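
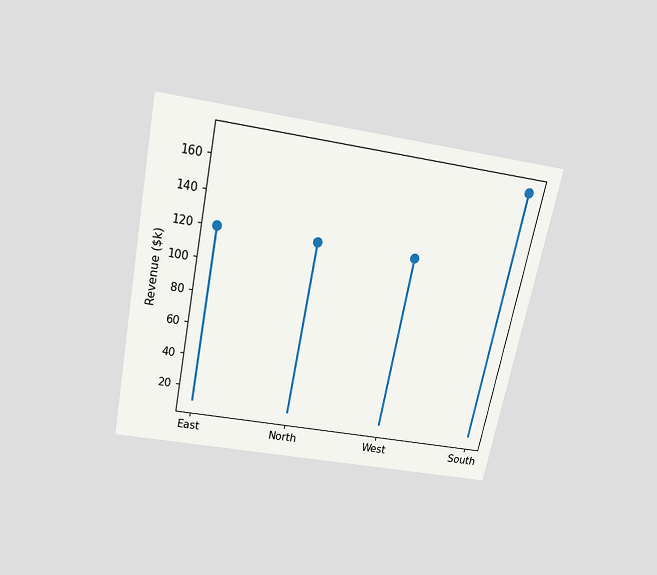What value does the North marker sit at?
The chart is tilted about 11° clockwise and viewed slightly from above. The North marker sits at $120k.

$120k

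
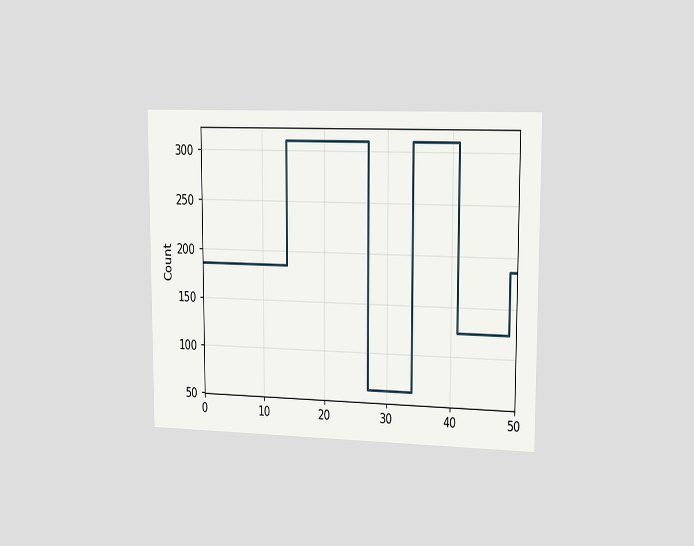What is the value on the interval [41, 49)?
124

The chart is viewed slightly from the right. On [41, 49) the step sits at 124.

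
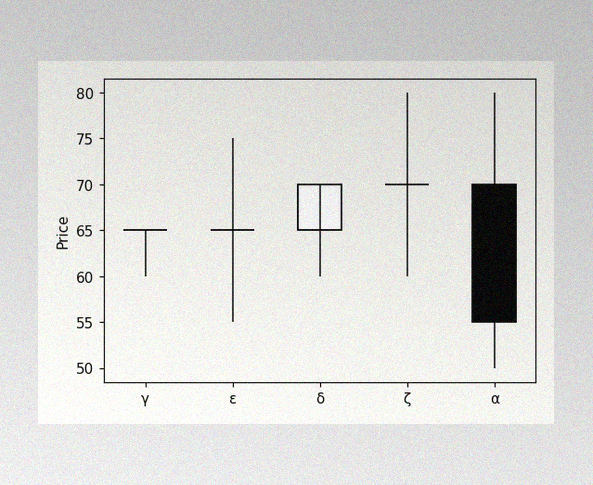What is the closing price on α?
55

The image has some photo noise and uneven lighting. The α candle closes at 55.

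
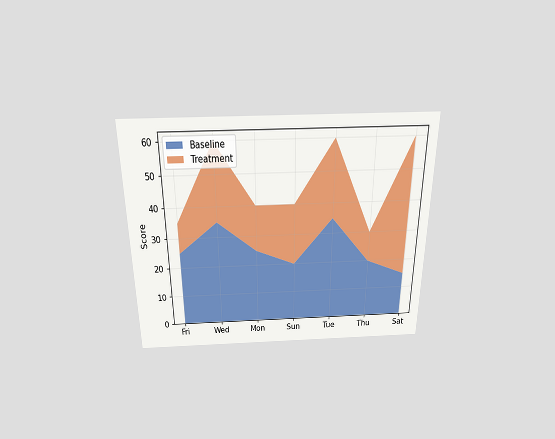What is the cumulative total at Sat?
The chart is viewed slightly from above. The stacked total at Sat reaches 60.

60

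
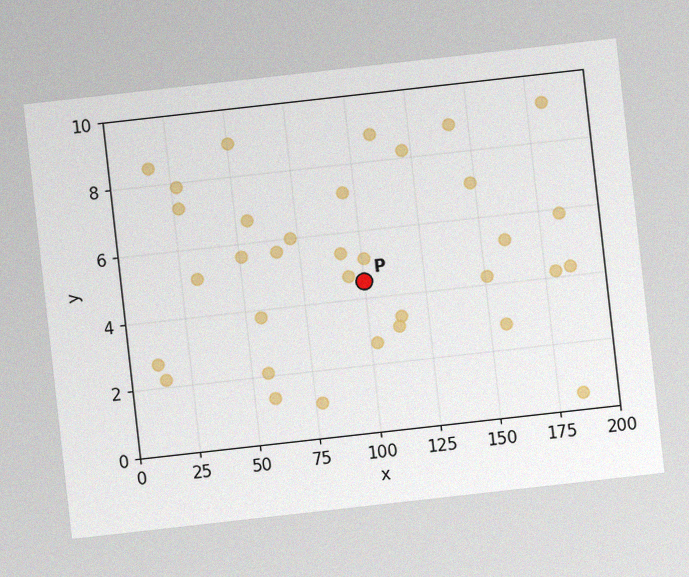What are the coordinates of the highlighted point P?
The chart is tilted about 6° counter-clockwise, with some photo noise. Following the gridlines from P to each axis, P sits at (100, 4.5).

(100, 4.5)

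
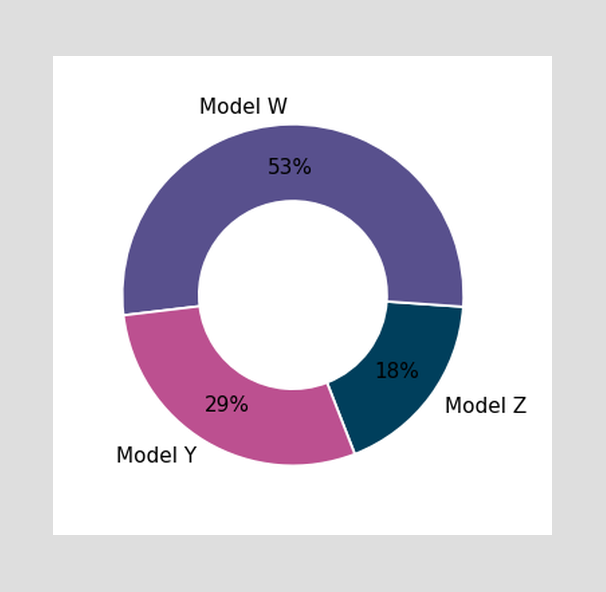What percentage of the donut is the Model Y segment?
The Model Y segment takes up 29% of the ring.

29%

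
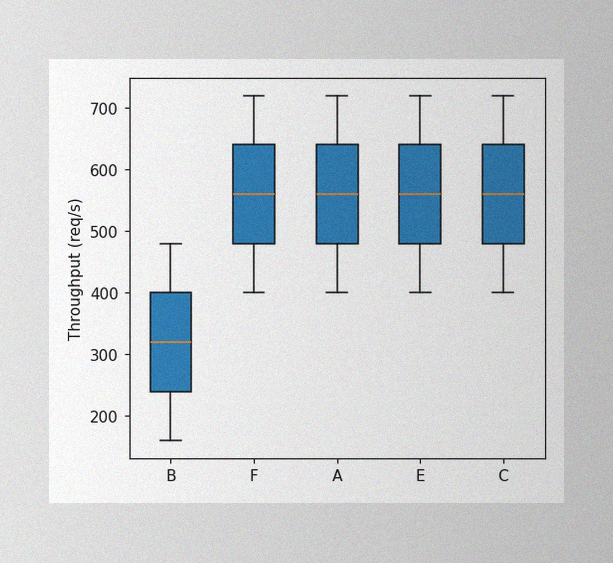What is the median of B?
The image has some photo noise and uneven lighting. The median line in the B box sits at 320req/s.

320req/s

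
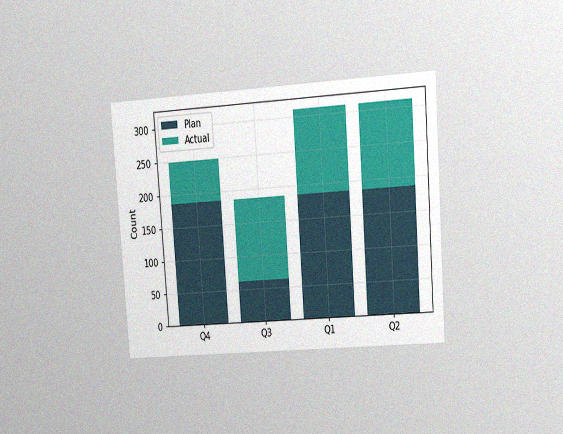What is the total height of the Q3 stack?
186

The chart is tilted about 4° counter-clockwise and viewed at a slight angle, with some photo noise. The Q3 stack's top reaches 186 on the y-axis.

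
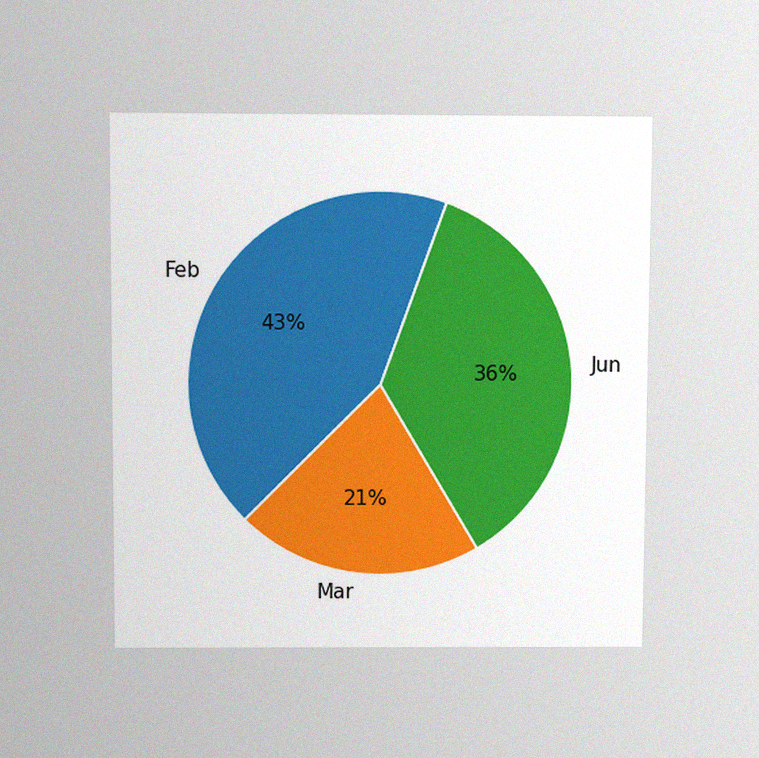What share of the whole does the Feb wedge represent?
43%

The chart is viewed slightly from above, with some photo noise. The Feb slice takes up 43% of the pie.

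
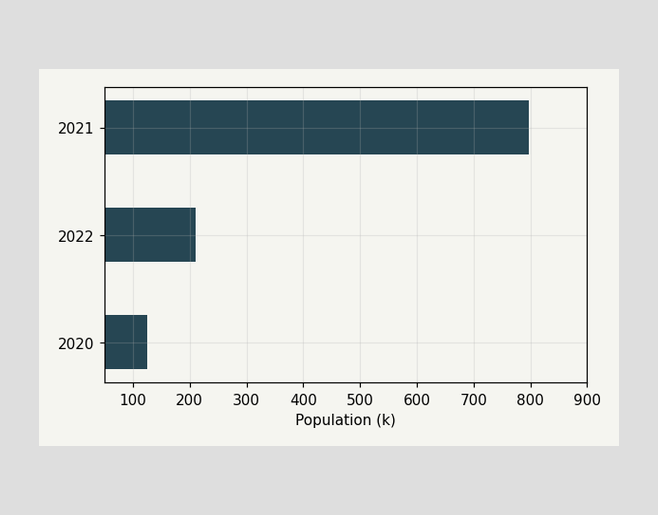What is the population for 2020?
Reading along the chart's x-axis, the 2020 bar reaches 126k.

126k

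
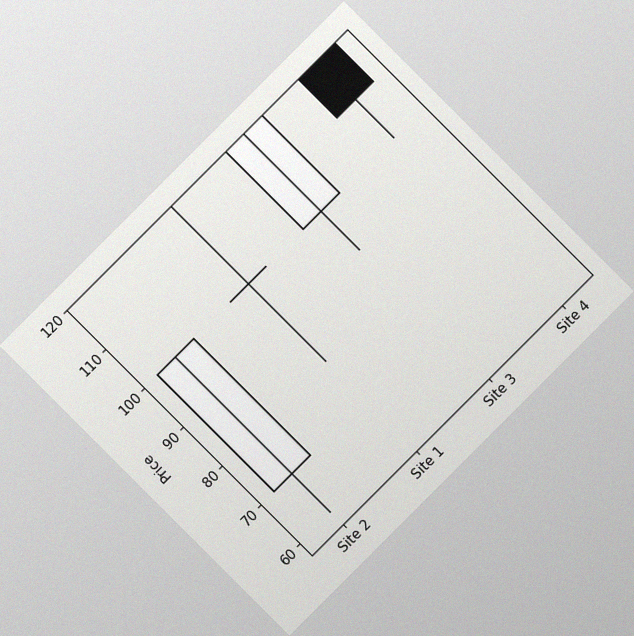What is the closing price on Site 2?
The chart is tilted about 45° counter-clockwise, with some photo noise. The Site 2 candle closes at 100.

100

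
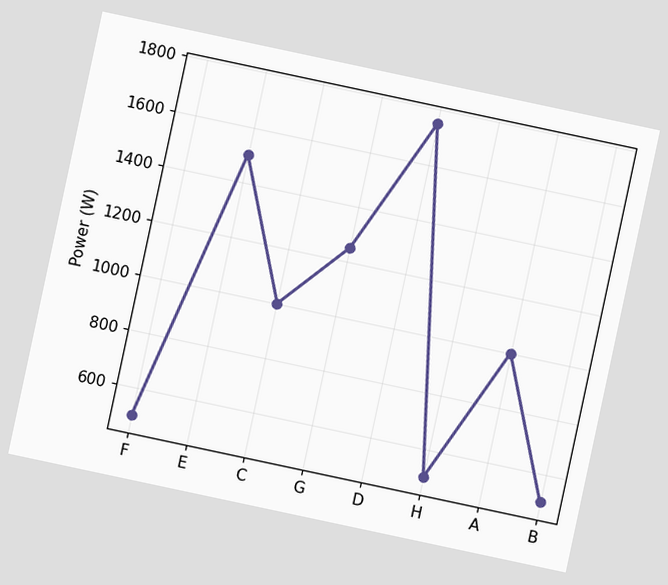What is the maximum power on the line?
The chart is tilted about 12° clockwise. The highest point is at D, and reading across to the y-axis gives 1750W.

1750W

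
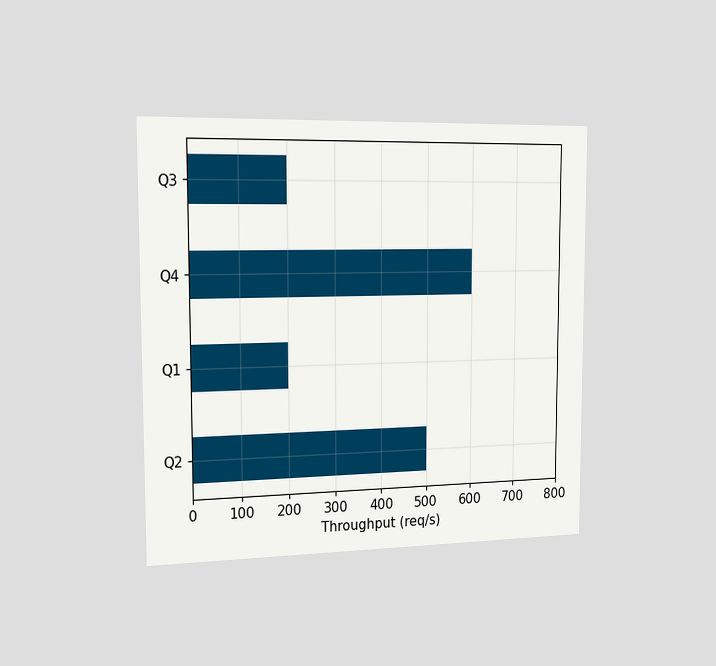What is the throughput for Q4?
The chart is viewed slightly from the left. Reading along the chart's x-axis, the Q4 bar reaches 600req/s.

600req/s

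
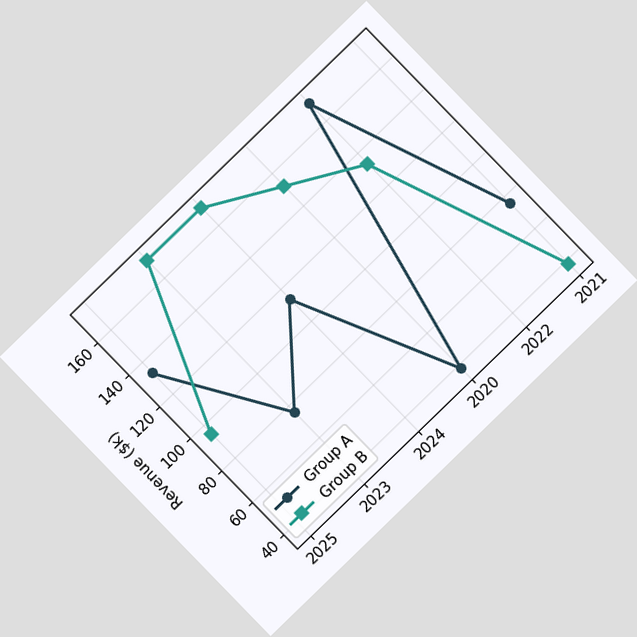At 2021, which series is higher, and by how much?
Group A, by $38k

The chart is tilted about 44° counter-clockwise. At 2021, Group A sits above the other line by $38k.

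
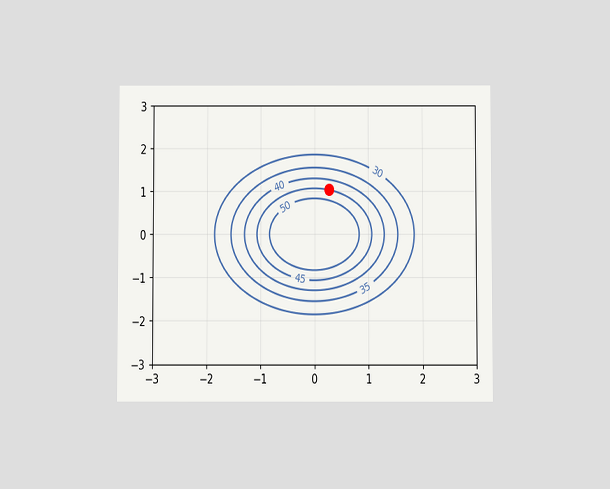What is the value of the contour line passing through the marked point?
The chart is viewed slightly from below. The marked point sits on the contour labelled 45.

45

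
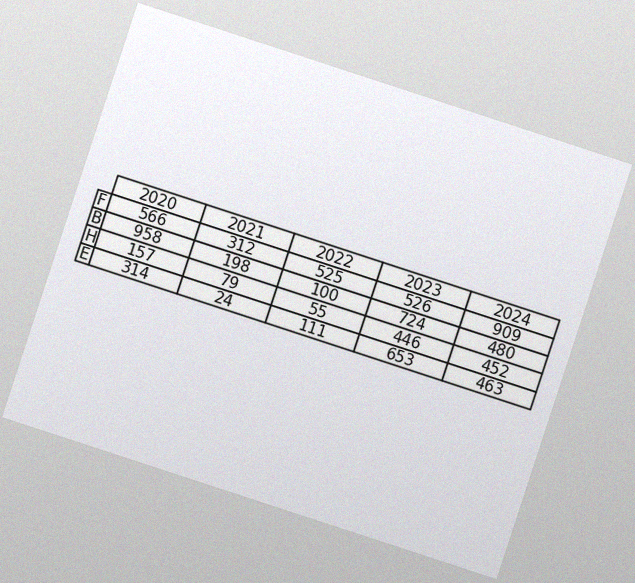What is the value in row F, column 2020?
566

The chart is tilted about 18° clockwise, with some photo noise. The (F, 2020) cell reads 566.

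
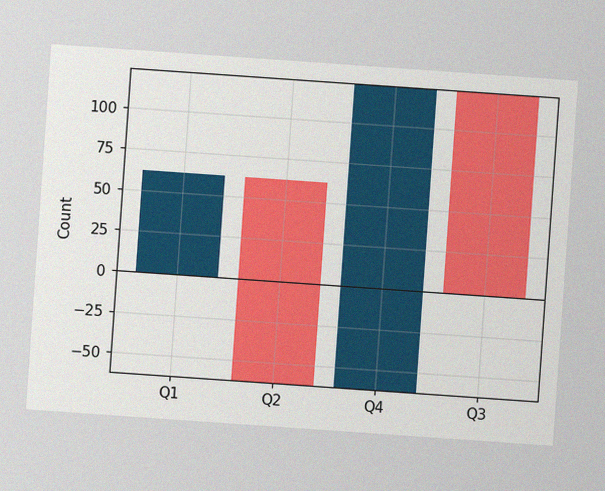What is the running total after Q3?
0

The chart is tilted about 4° clockwise, with some photo noise. After Q3 the running total reaches 0.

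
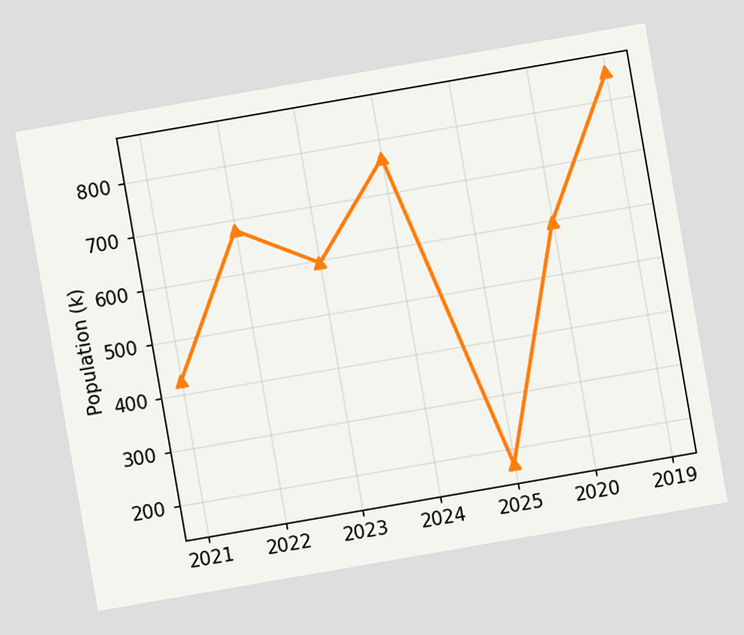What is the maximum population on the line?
The chart is tilted about 10° counter-clockwise. The highest point is at 2019, and reading across to the y-axis gives 850k.

850k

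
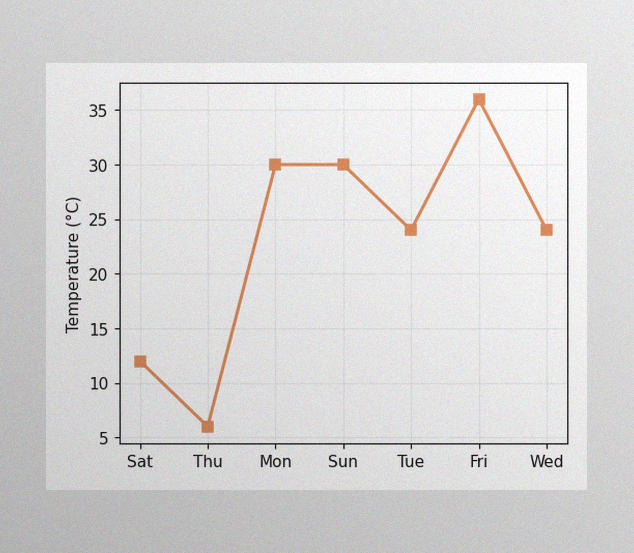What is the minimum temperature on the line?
6°C

The image has some photo noise and uneven lighting. The lowest point is at Thu, and reading across to the y-axis gives 6°C.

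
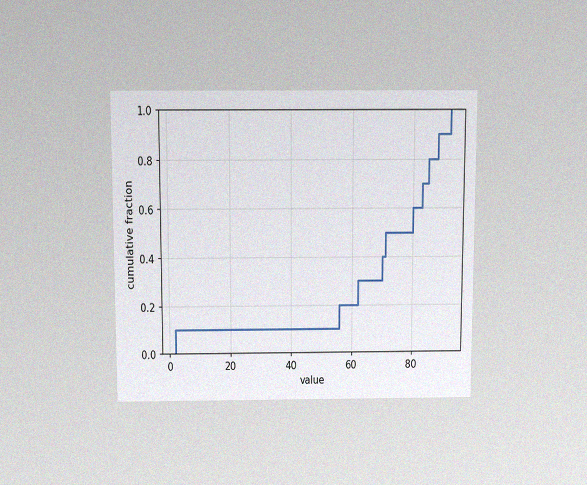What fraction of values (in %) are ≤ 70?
40%

The chart is viewed slightly from above, with some photo noise. At x=70 the ECDF step is at 40%.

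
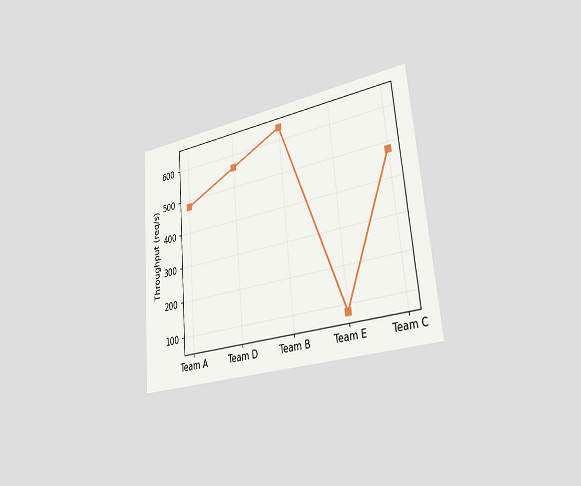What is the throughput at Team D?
The chart is tilted about 5° counter-clockwise and viewed slightly from the right. At Team D, the line is at 560req/s.

560req/s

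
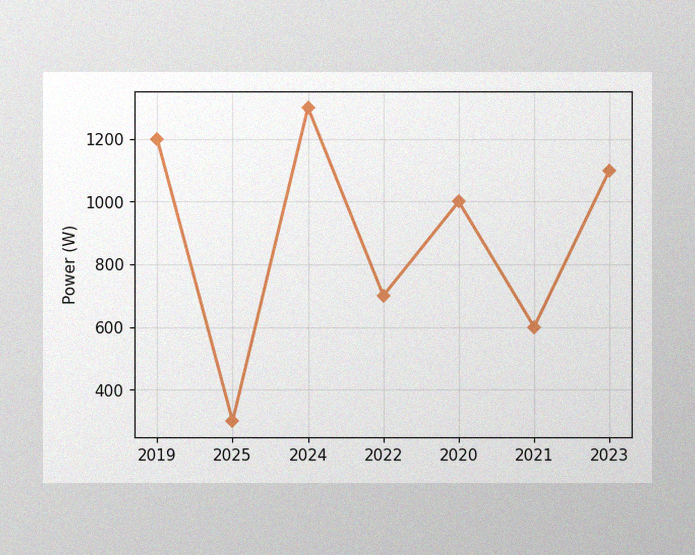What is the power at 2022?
The image has some photo noise and uneven lighting. At 2022, the line is at 700W.

700W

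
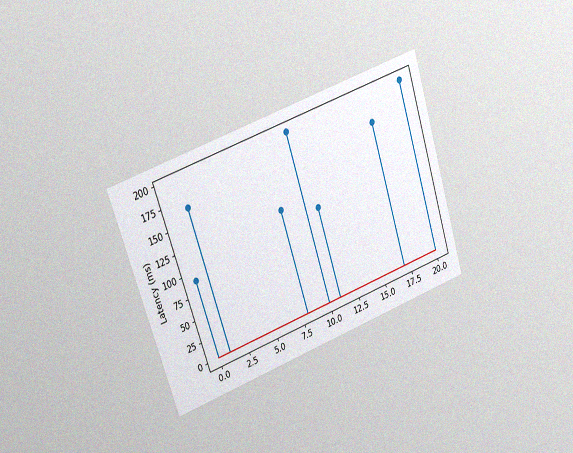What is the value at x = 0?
The chart is tilted about 18° counter-clockwise and viewed at a slight angle, with some photo noise. The stem at x=0 reaches 90ms.

90ms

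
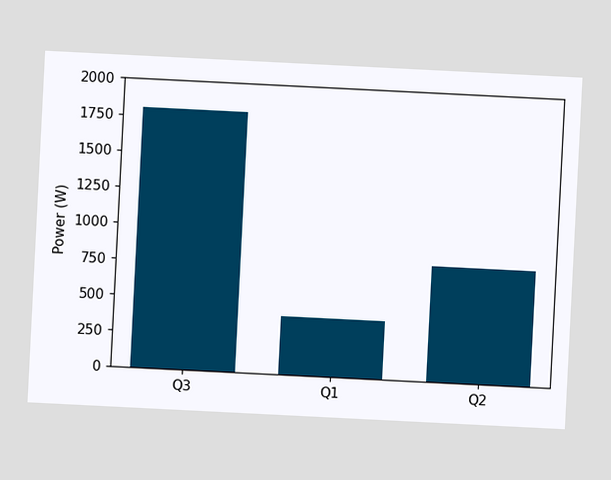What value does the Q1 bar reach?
The chart is tilted about 3° clockwise. Reading along the chart's y-axis, the Q1 bar reaches 400W.

400W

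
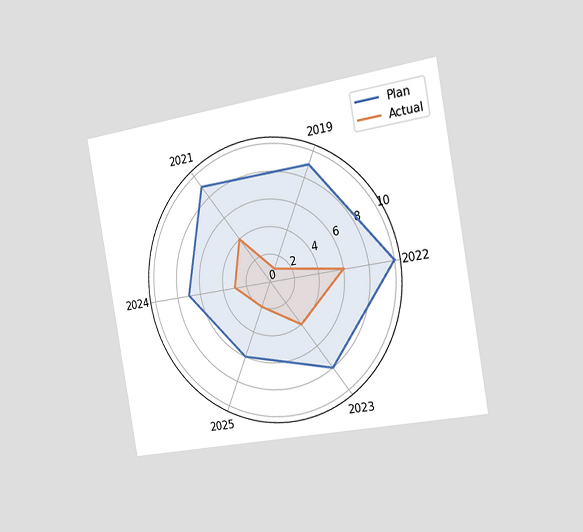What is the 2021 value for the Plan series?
The chart is tilted about 10° counter-clockwise and viewed slightly from the right. On the 2021 axis, Plan reaches 9.

9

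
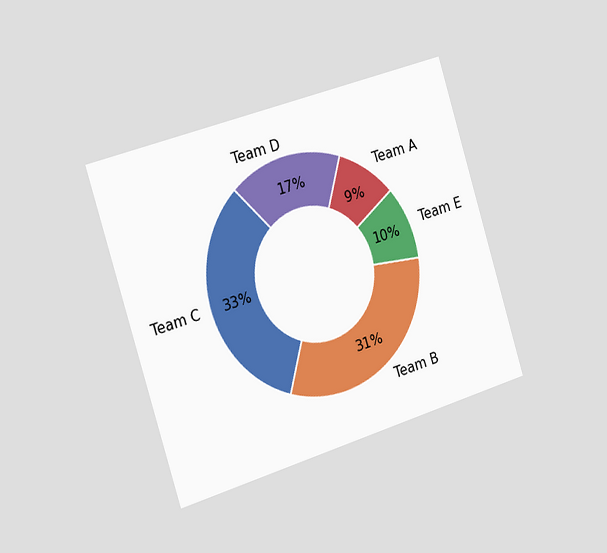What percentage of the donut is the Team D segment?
17%

The chart is tilted about 17° counter-clockwise and viewed slightly from the left. The Team D segment takes up 17% of the ring.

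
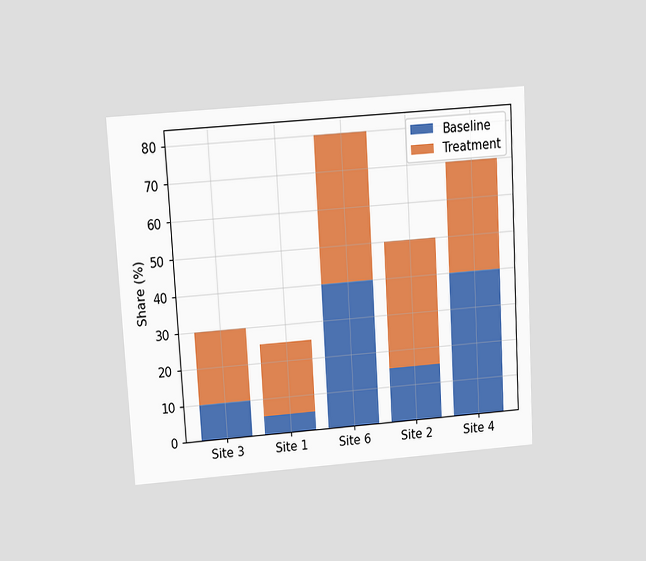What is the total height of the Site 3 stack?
30%

The chart is tilted about 3° counter-clockwise and viewed slightly from above. The Site 3 stack's top reaches 30% on the y-axis.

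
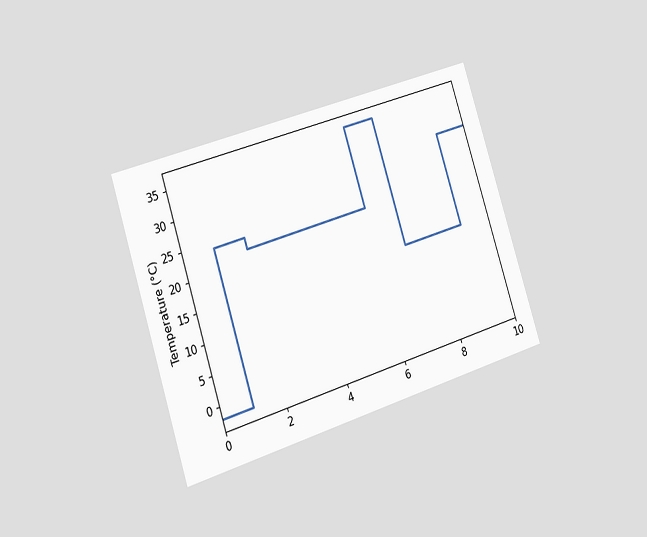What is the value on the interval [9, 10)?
The chart is tilted about 18° counter-clockwise and viewed slightly from the left. On [9, 10) the step sits at 30°C.

30°C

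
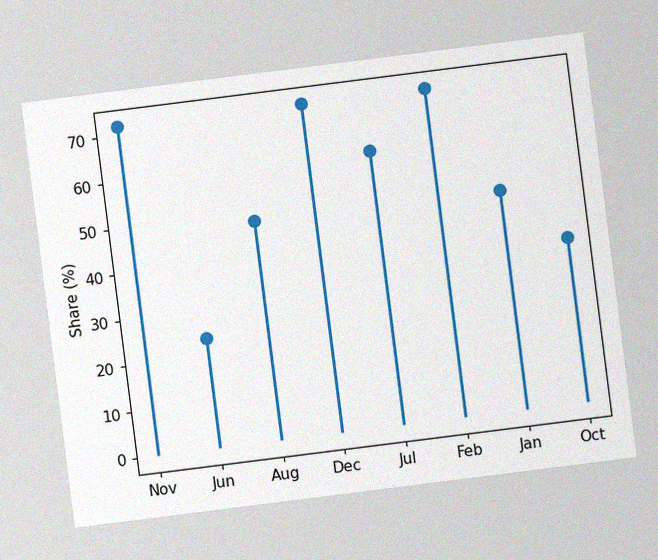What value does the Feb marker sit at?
72%

The chart is tilted about 7° counter-clockwise, with some photo noise. The Feb marker sits at 72%.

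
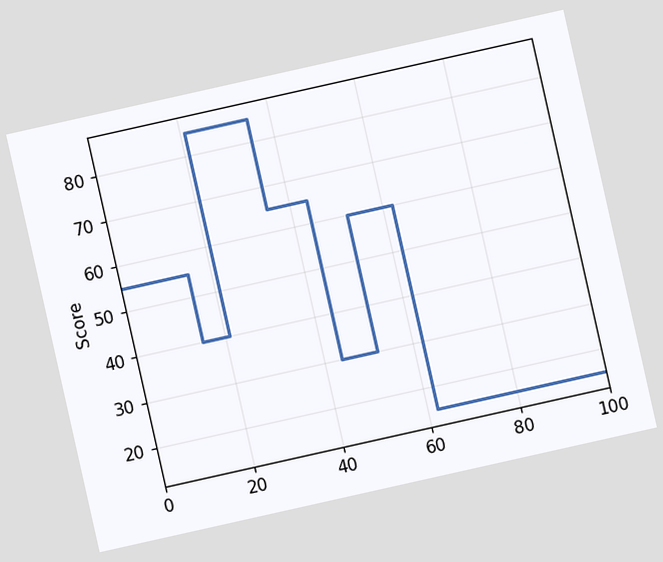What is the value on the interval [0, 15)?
55

The chart is tilted about 13° counter-clockwise. On [0, 15) the step sits at 55.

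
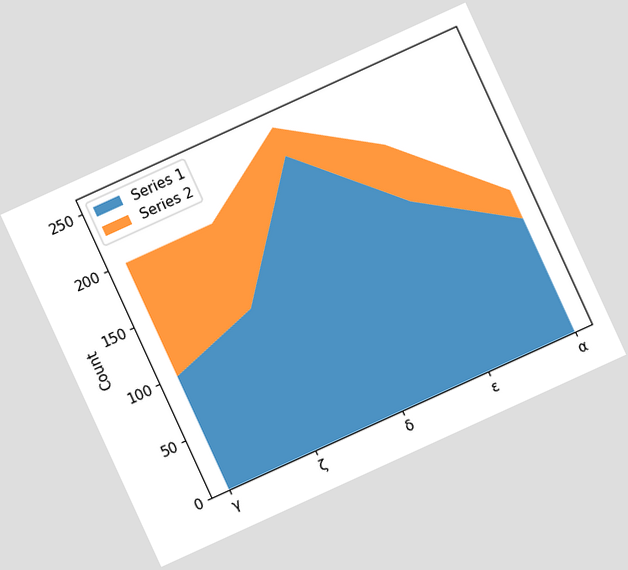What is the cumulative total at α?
125

The chart is tilted about 25° counter-clockwise. The stacked total at α reaches 125.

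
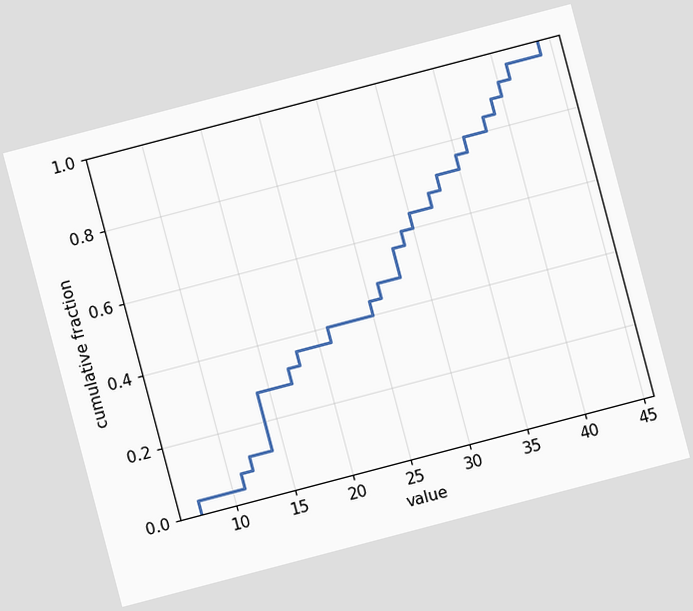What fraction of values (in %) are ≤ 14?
The chart is tilted about 15° counter-clockwise. At x=14 the ECDF step is at 28%.

28%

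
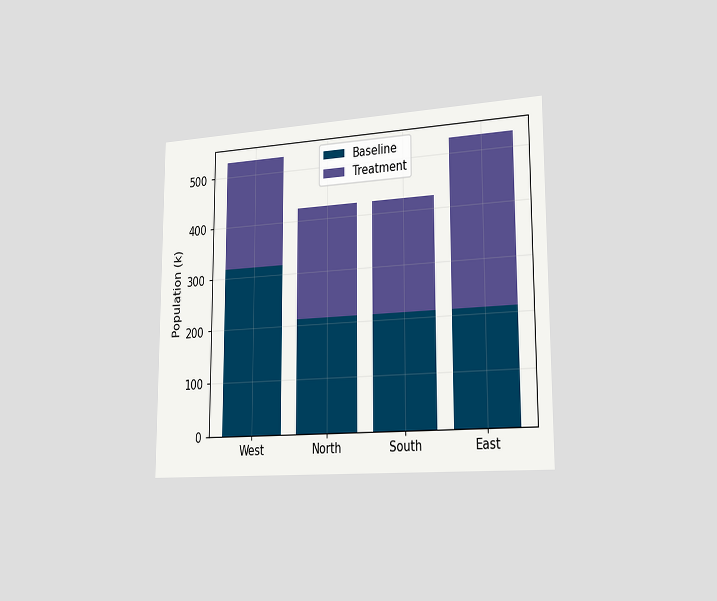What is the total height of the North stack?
The chart is viewed slightly from the right. The North stack's top reaches 424k on the y-axis.

424k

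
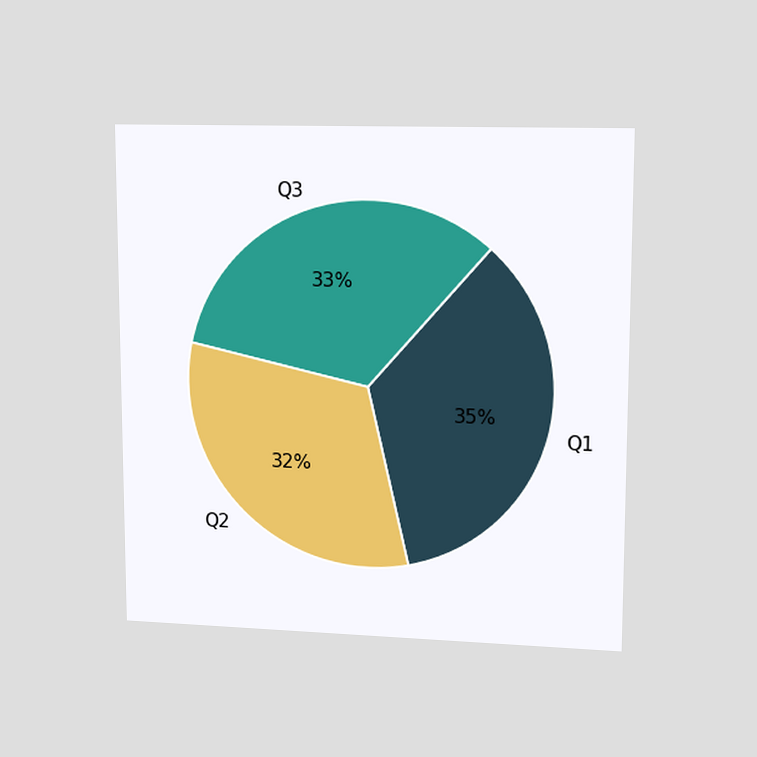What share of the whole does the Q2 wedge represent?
32%

The chart is viewed at a slight angle. The Q2 slice takes up 32% of the pie.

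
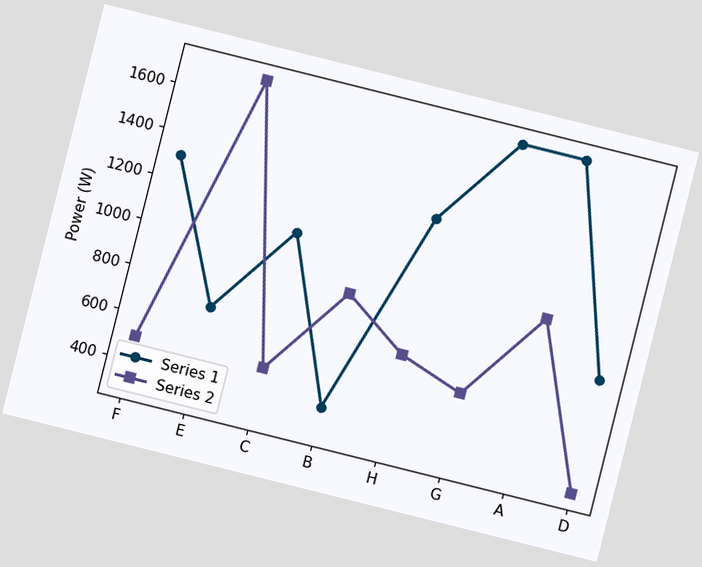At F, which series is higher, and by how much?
The chart is tilted about 14° clockwise. At F, Series 1 sits above the other line by 800W.

Series 1, by 800W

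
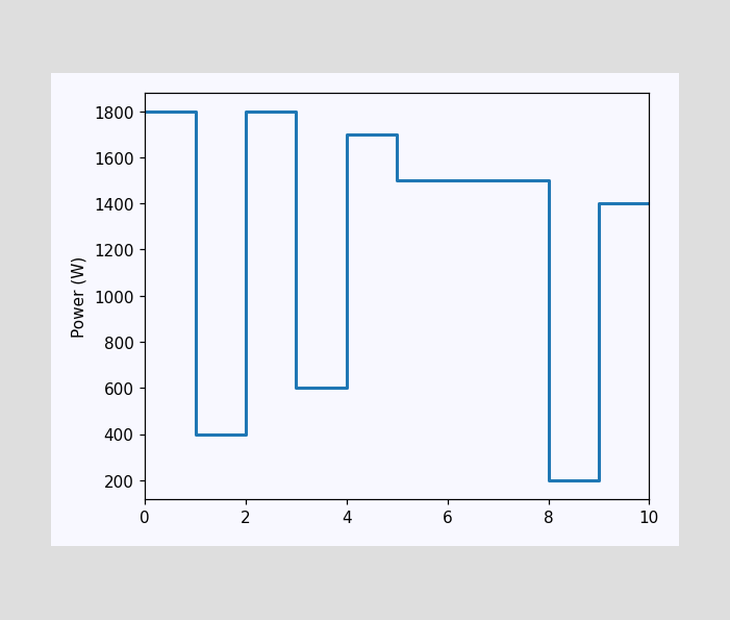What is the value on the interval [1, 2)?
400W

On [1, 2) the step sits at 400W.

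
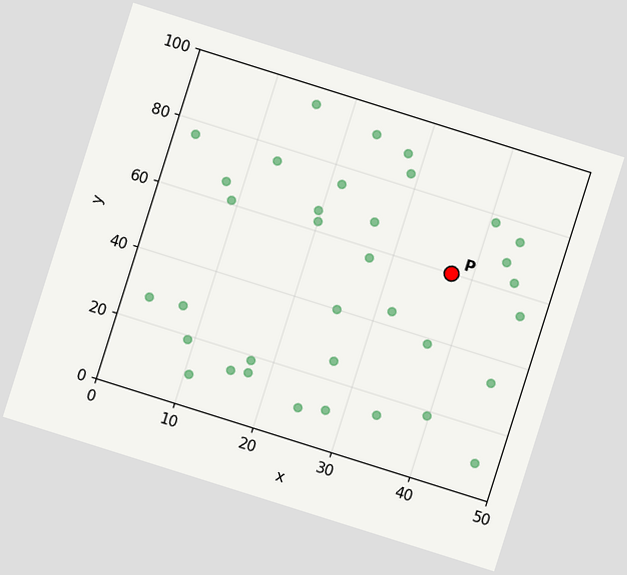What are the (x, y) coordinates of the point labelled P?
The chart is tilted about 17° clockwise. Following the gridlines from P to each axis, P sits at (37.5, 60).

(37.5, 60)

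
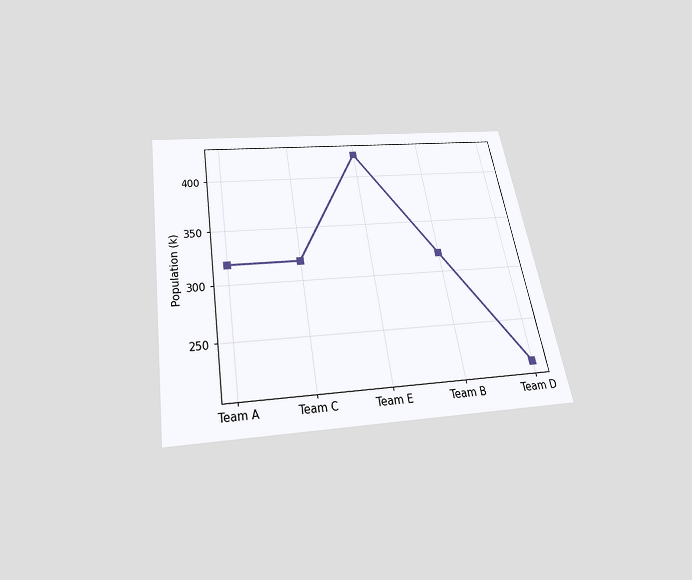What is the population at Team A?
318k

The chart is tilted about 9° counter-clockwise and viewed slightly from below. At Team A, the line is at 318k.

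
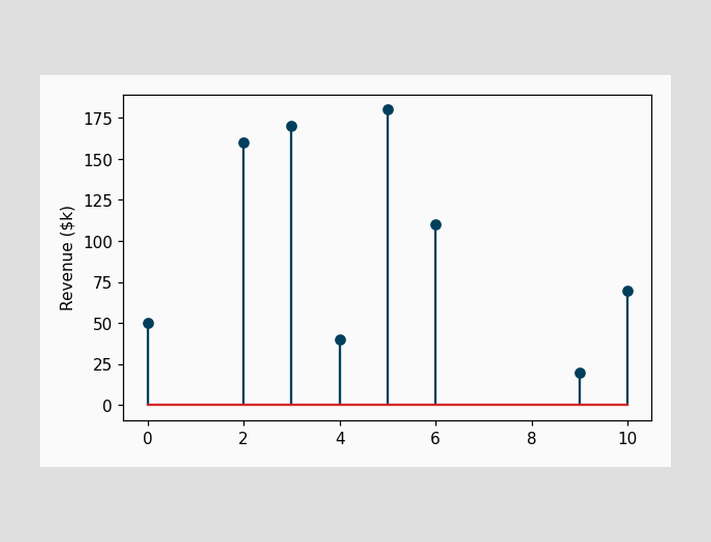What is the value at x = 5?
$180k

The stem at x=5 reaches $180k.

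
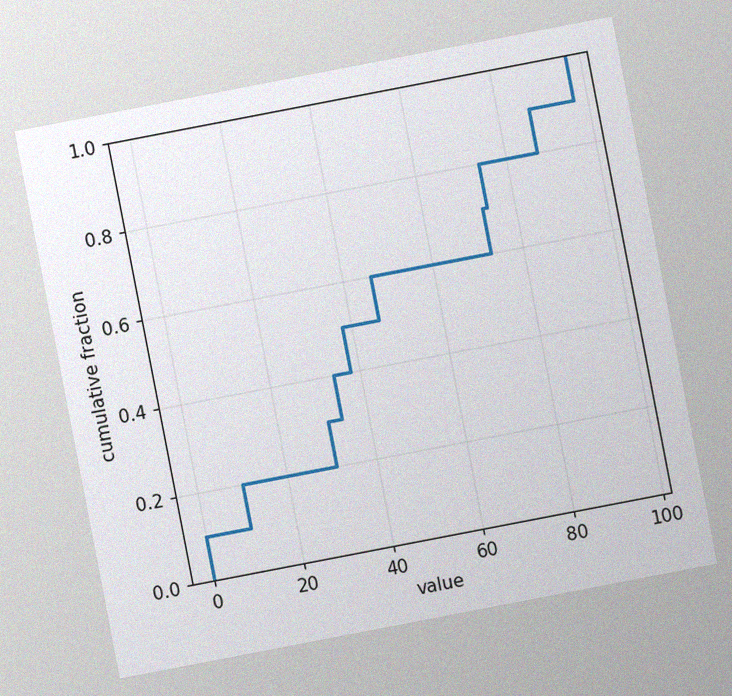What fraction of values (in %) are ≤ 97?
100%

The chart is tilted about 11° counter-clockwise, with some photo noise. At x=97 the ECDF step is at 100%.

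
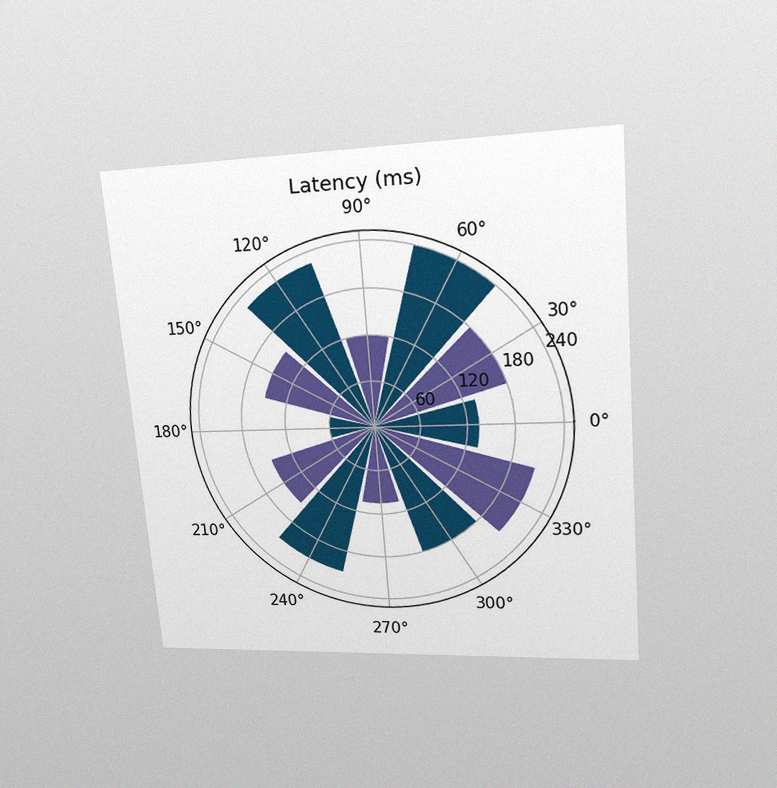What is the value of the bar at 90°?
The chart is tilted about 5° counter-clockwise and viewed at a slight angle, with some photo noise. The bar at 90° reaches 120ms on the radial axis.

120ms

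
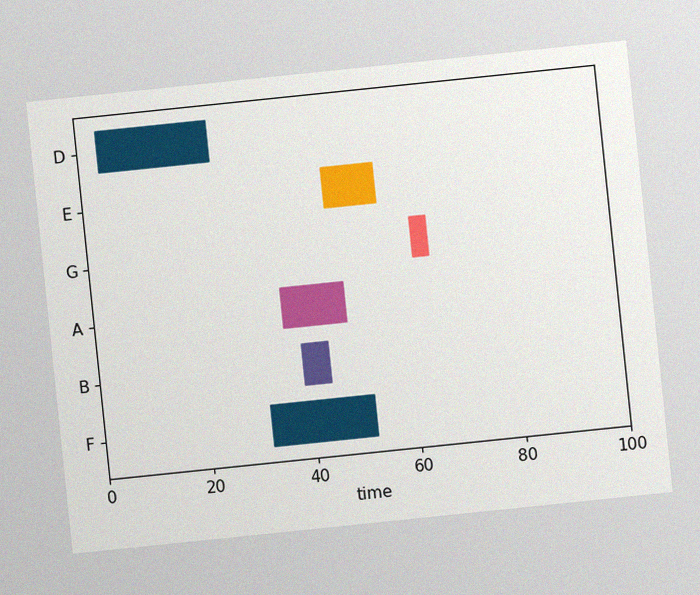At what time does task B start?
The chart is tilted about 6° counter-clockwise, with some photo noise. The B bar begins at t=39.

39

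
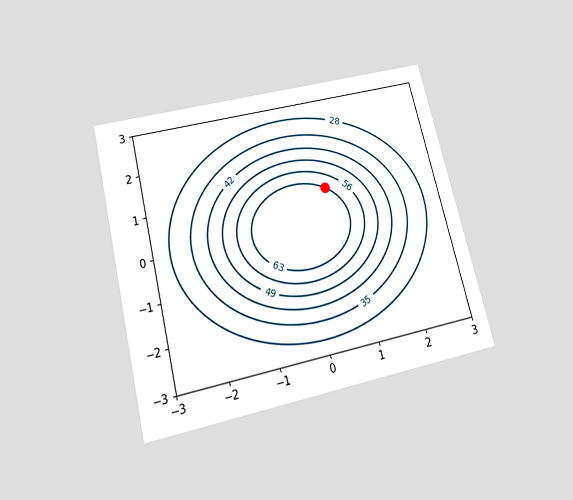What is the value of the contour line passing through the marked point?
The chart is tilted about 14° counter-clockwise and viewed slightly from below. The marked point sits on the contour labelled 63.

63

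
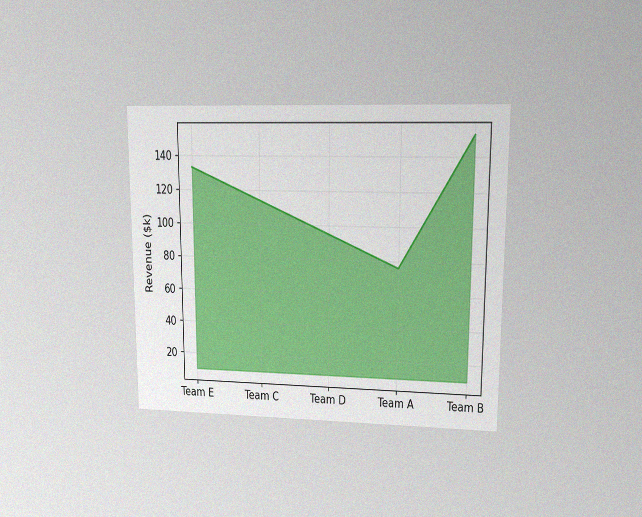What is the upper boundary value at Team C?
The chart is viewed at a slight angle, with some photo noise. At Team C the upper boundary is at $114k.

$114k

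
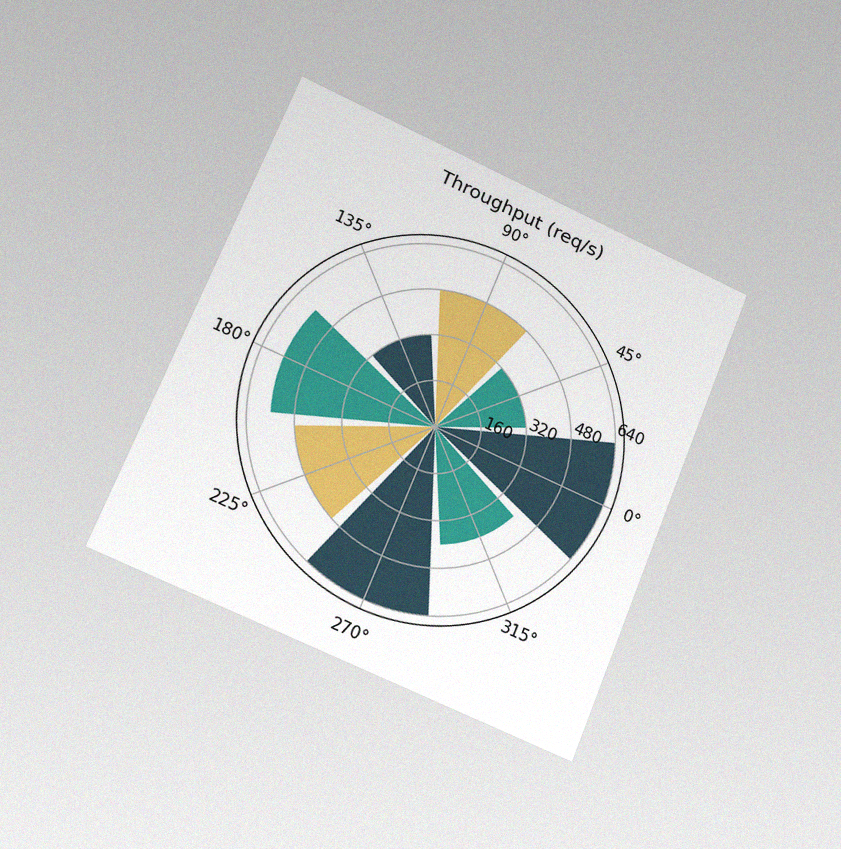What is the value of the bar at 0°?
640req/s

The chart is tilted about 22° clockwise and viewed slightly from the left, with some photo noise. The bar at 0° reaches 640req/s on the radial axis.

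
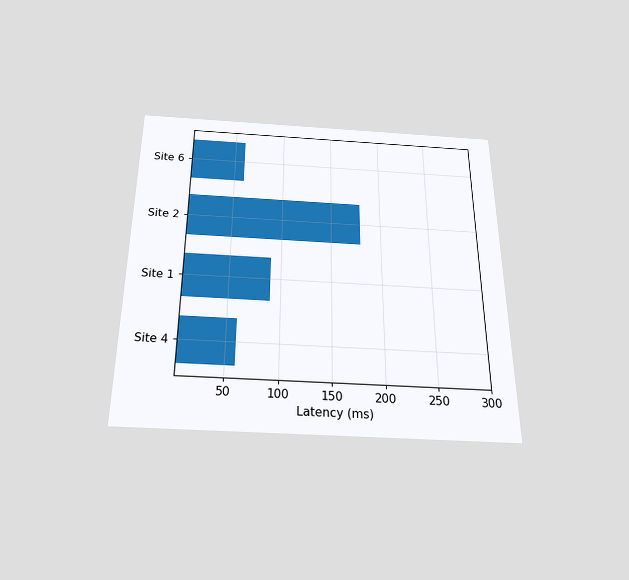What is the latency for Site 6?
The chart is viewed slightly from below. Reading along the chart's x-axis, the Site 6 bar reaches 60ms.

60ms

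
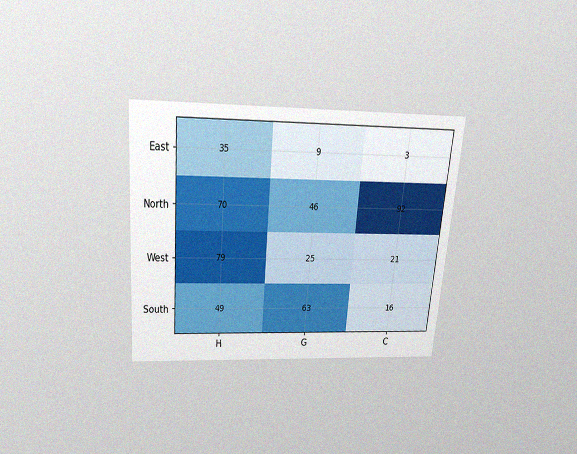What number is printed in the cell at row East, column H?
35

The chart is tilted about 5° clockwise and viewed slightly from above, with some photo noise. The (East, H) cell reads 35.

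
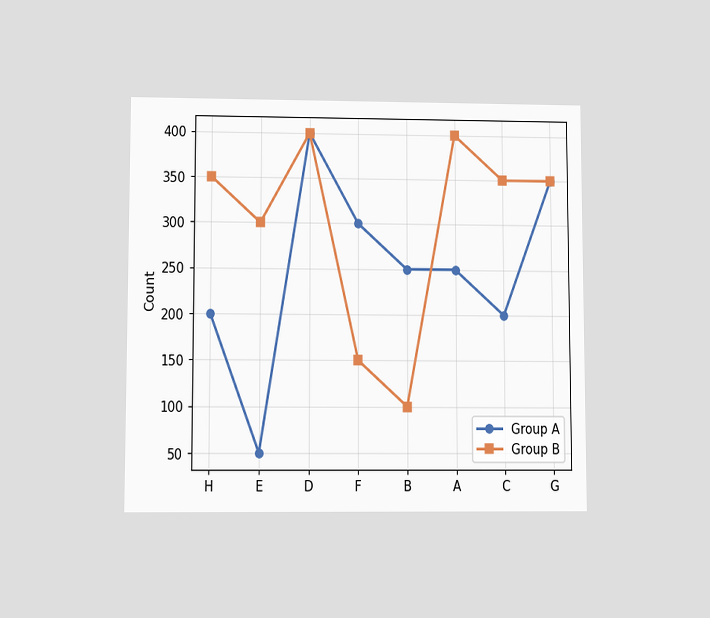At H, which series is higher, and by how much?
Group B, by 150

The chart is viewed at a slight angle. At H, Group B sits above the other line by 150.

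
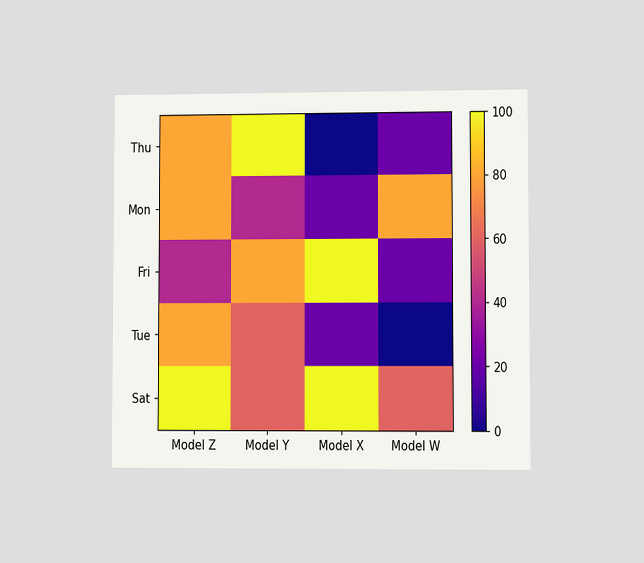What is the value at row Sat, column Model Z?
100

The chart is viewed at a slight angle. Matching cell (Sat, Model Z) against the colorbar gives 100.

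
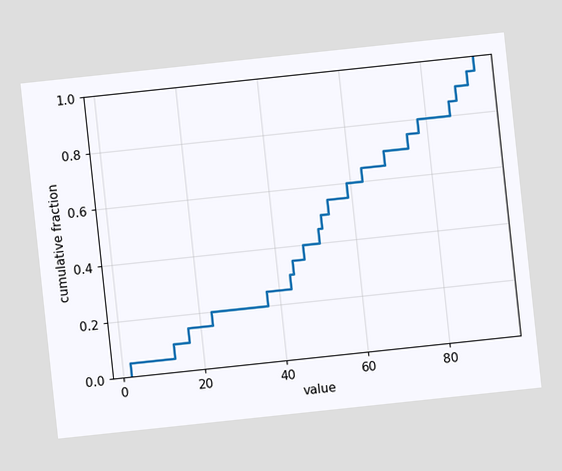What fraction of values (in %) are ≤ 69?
The chart is tilted about 6° counter-clockwise. At x=69 the ECDF step is at 70%.

70%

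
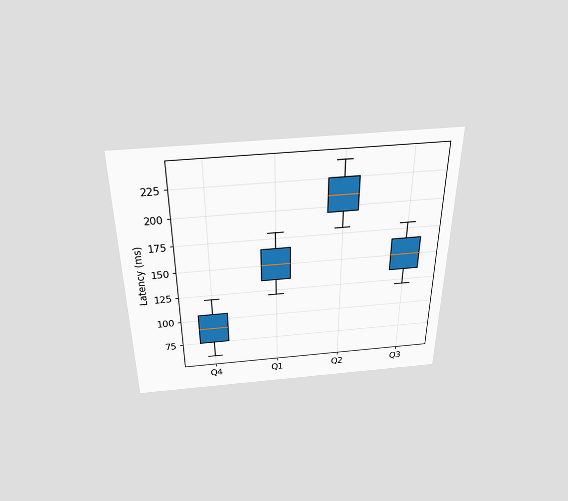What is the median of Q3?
150ms

The chart is viewed slightly from above. The median line in the Q3 box sits at 150ms.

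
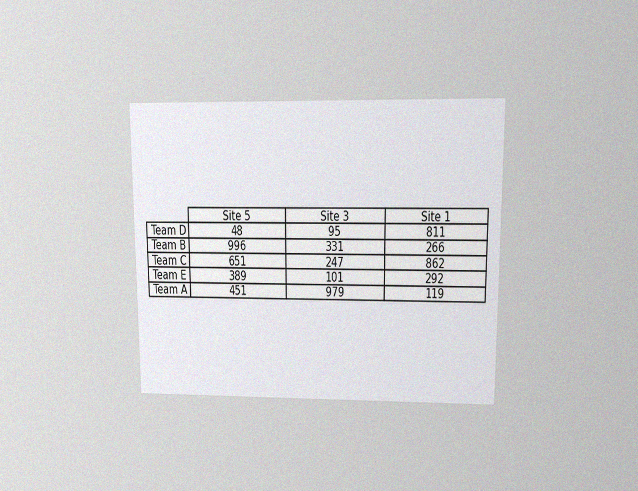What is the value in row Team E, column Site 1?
The chart is viewed at a slight angle, with some photo noise. The (Team E, Site 1) cell reads 292.

292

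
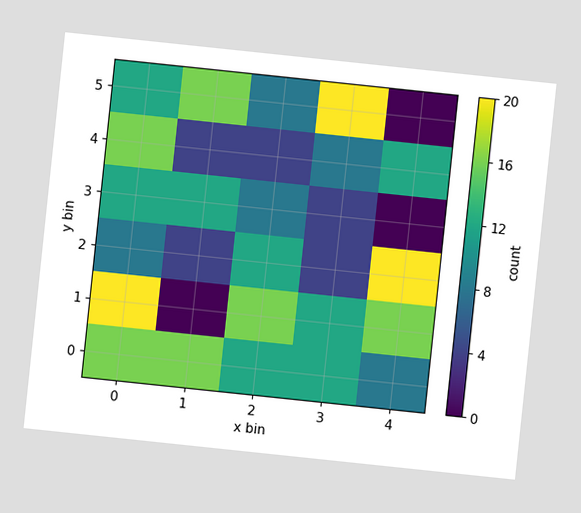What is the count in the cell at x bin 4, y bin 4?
The chart is tilted about 6° clockwise. Matching the cell (4, 4) against the colorbar gives 12.

12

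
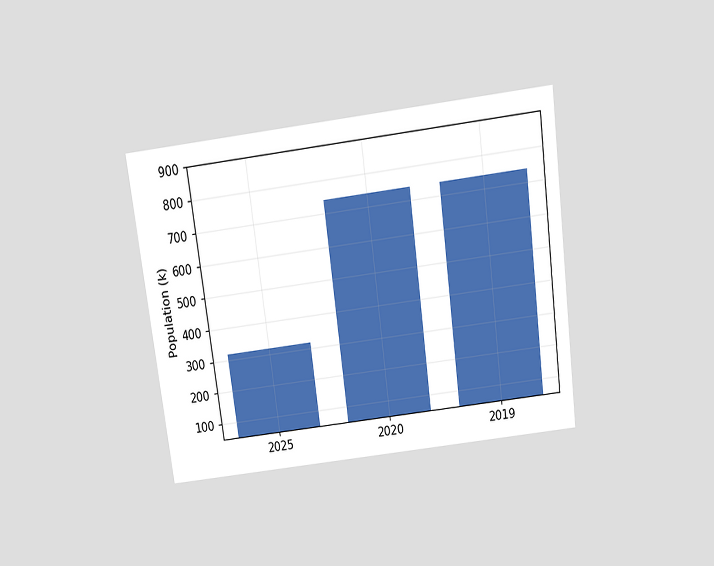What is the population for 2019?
The chart is tilted about 8° counter-clockwise and viewed slightly from above. Reading along the chart's y-axis, the 2019 bar reaches 742k.

742k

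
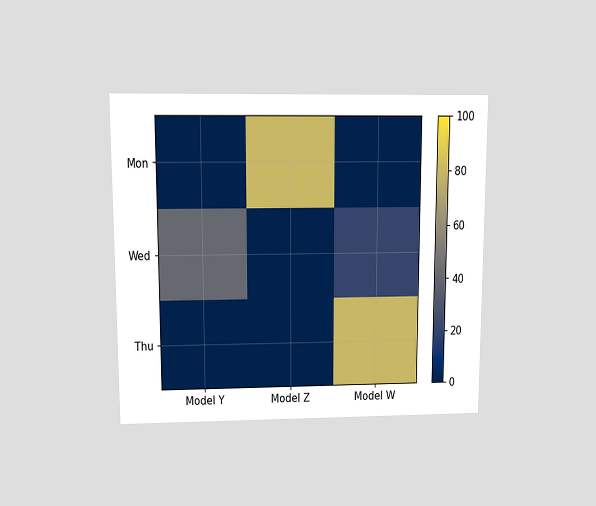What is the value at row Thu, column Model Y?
0

The chart is viewed slightly from above. Matching cell (Thu, Model Y) against the colorbar gives 0.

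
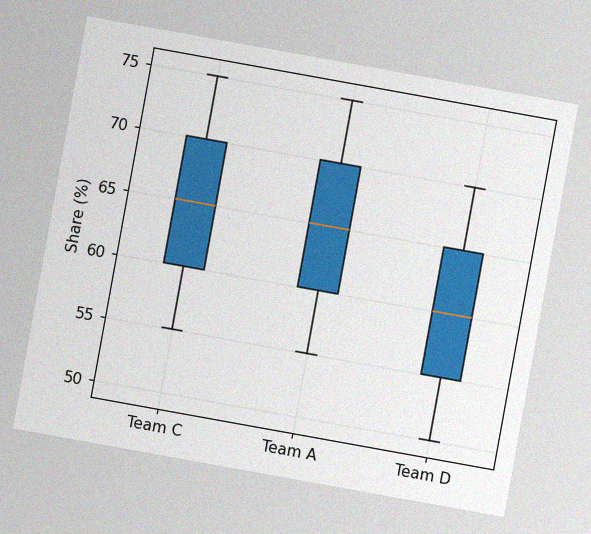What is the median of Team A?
The chart is tilted about 10° clockwise, with some photo noise. The median line in the Team A box sits at 65%.

65%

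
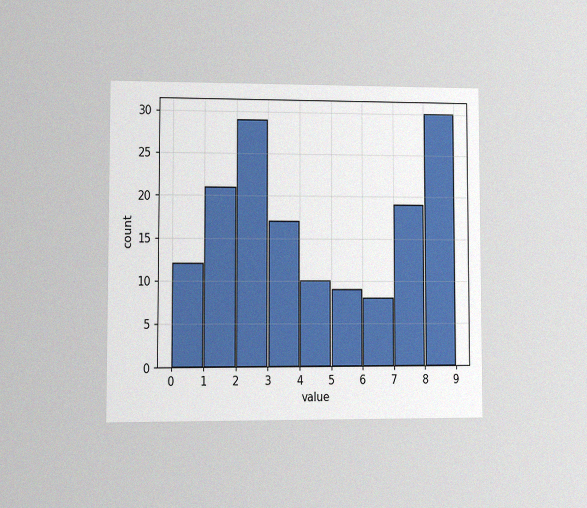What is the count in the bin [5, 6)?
The chart is viewed at a slight angle, with some photo noise. The [5, 6) bin has height 9.

9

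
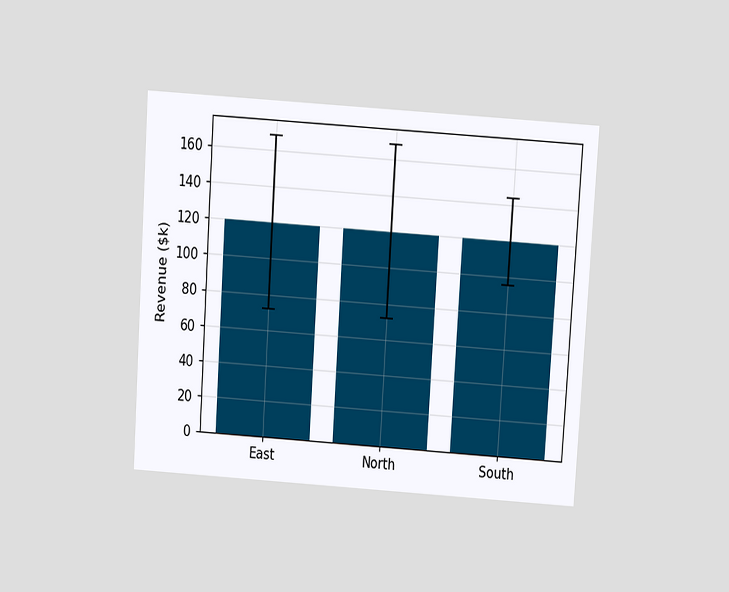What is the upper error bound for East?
The chart is tilted about 4° clockwise and viewed slightly from above. The East bar's upper whisker reaches $168k.

$168k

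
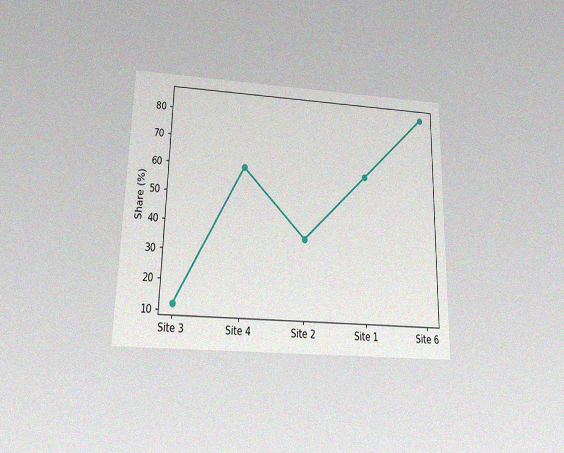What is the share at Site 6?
The chart is viewed slightly from below, with some photo noise. At Site 6, the line is at 84%.

84%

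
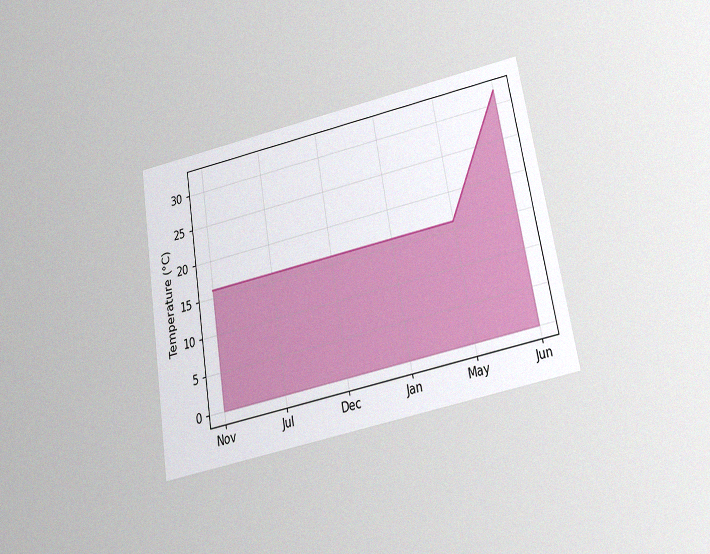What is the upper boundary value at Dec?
The chart is tilted about 10° counter-clockwise and viewed slightly from below, with some photo noise. At Dec the upper boundary is at 16°C.

16°C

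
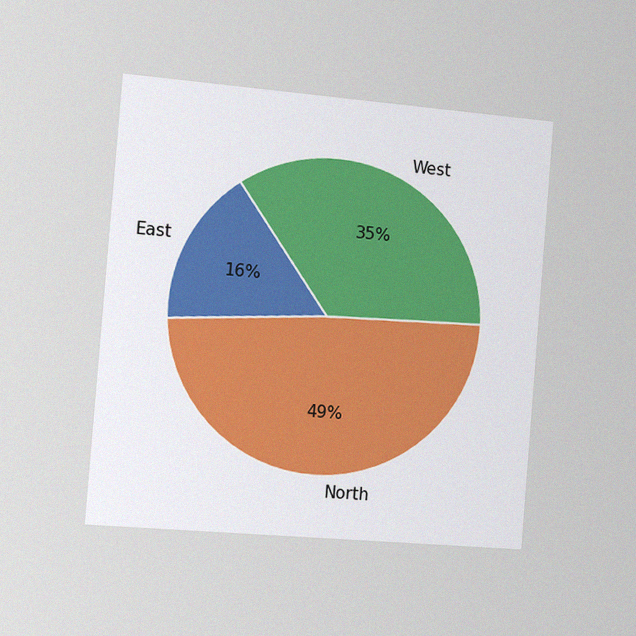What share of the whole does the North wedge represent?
49%

The chart is tilted about 5° clockwise and viewed slightly from the left, with some photo noise. The North slice takes up 49% of the pie.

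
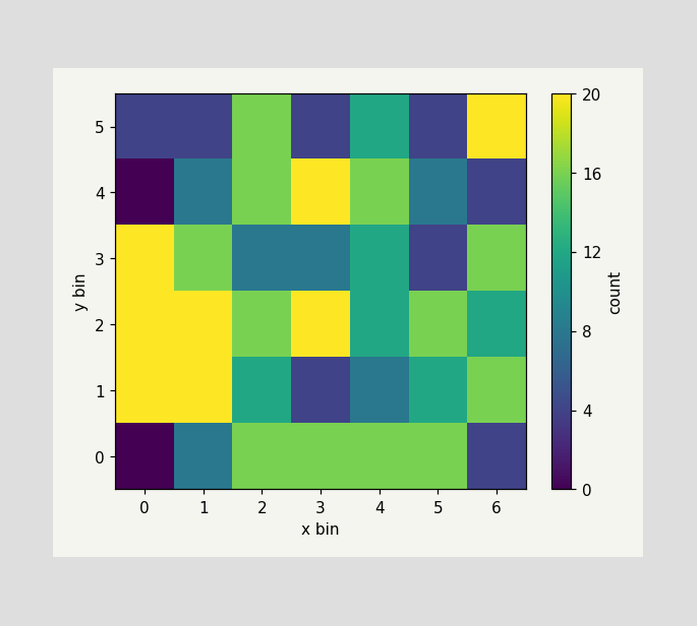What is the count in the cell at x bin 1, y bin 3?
16

Matching the cell (1, 3) against the colorbar gives 16.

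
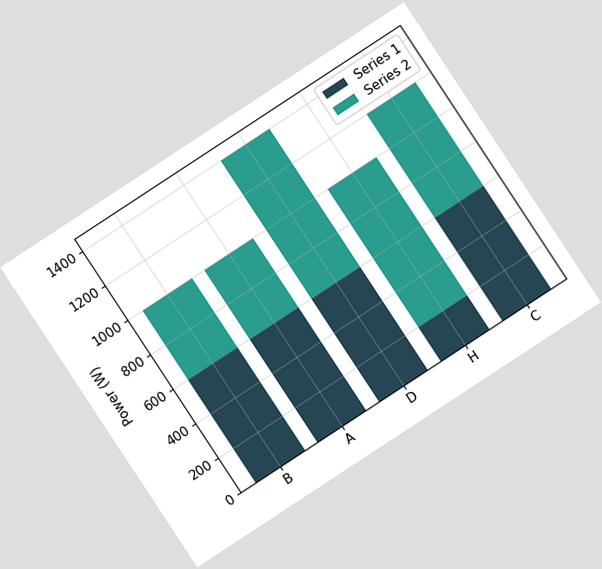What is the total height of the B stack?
The chart is tilted about 33° counter-clockwise. The B stack's top reaches 1000W on the y-axis.

1000W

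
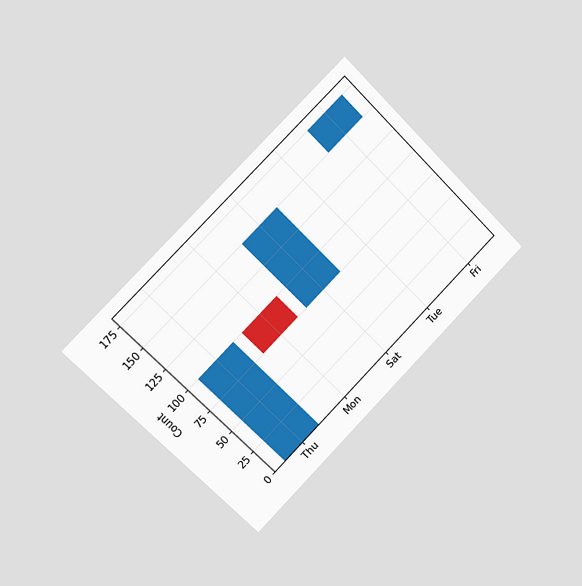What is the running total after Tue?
The chart is tilted about 45° counter-clockwise and viewed slightly from the left. After Tue the running total reaches 150.

150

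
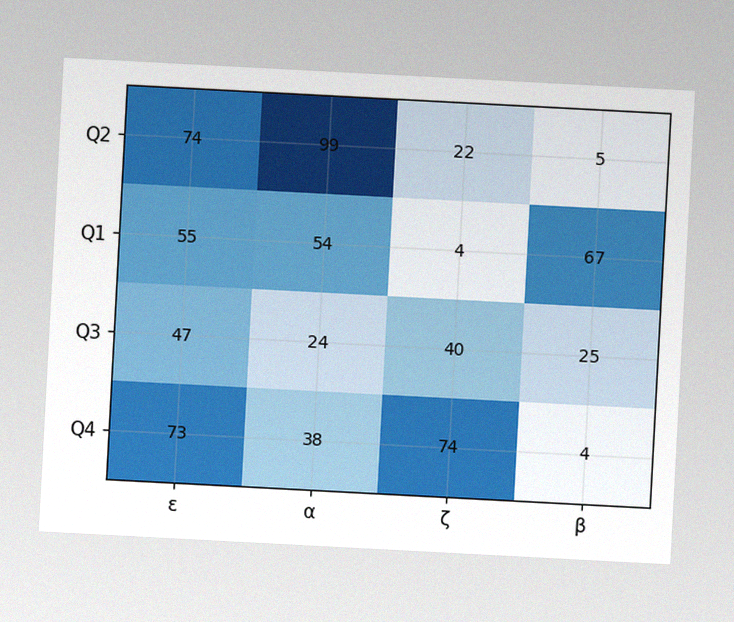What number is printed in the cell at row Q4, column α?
The chart is tilted about 3° clockwise, with some photo noise. The (Q4, α) cell reads 38.

38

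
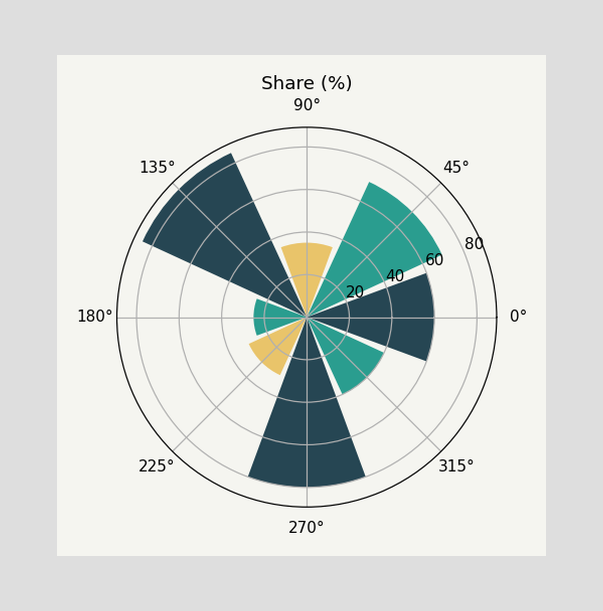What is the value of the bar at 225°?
30%

The bar at 225° reaches 30% on the radial axis.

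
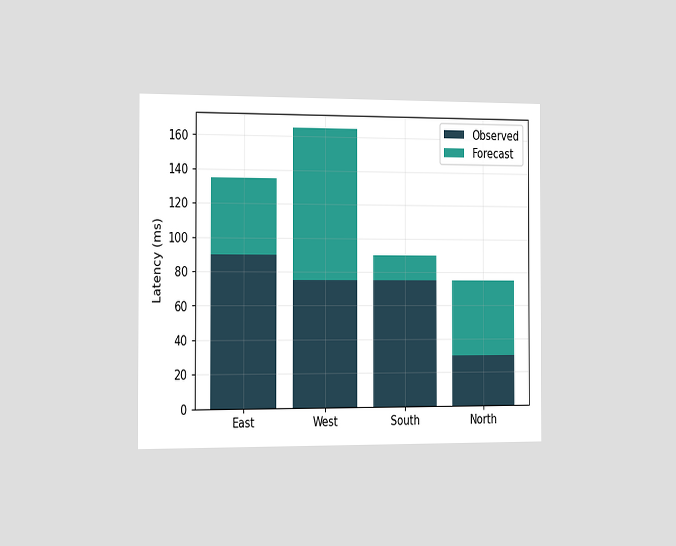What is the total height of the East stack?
135ms

The chart is viewed slightly from the left. The East stack's top reaches 135ms on the y-axis.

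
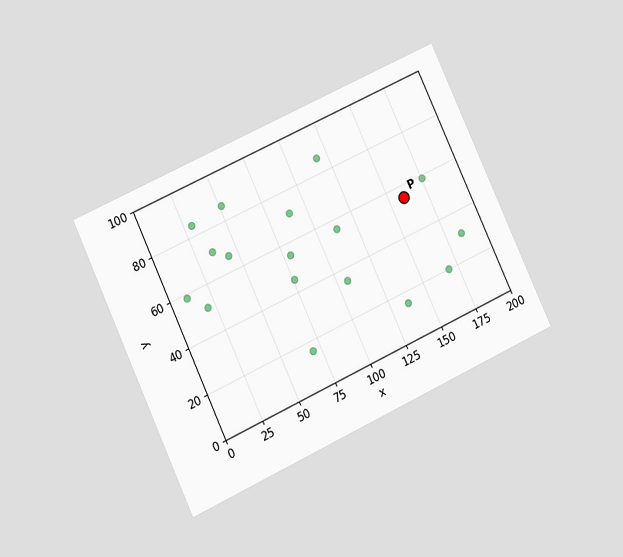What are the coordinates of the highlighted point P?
The chart is tilted about 25° counter-clockwise and viewed at a slight angle. Following the gridlines from P to each axis, P sits at (160, 55).

(160, 55)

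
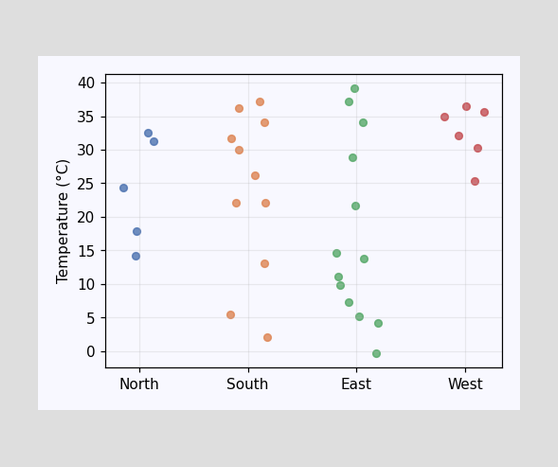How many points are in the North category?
5

Counting the markers in the North column gives 5.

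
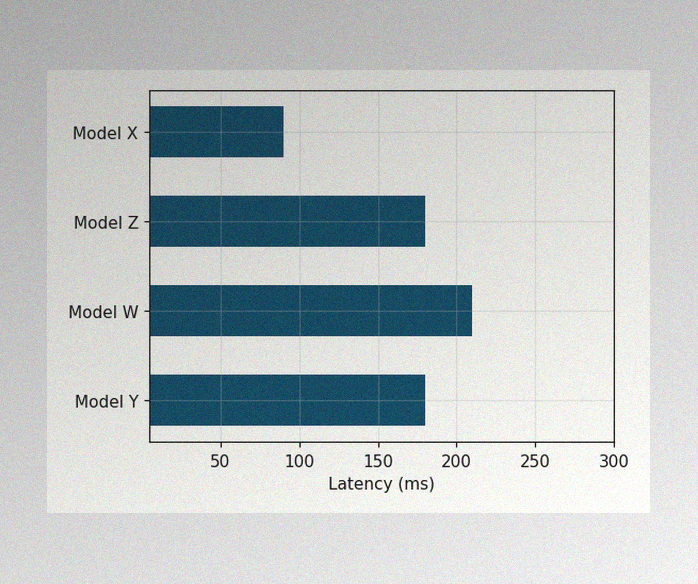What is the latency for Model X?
90ms

The image has some photo noise and uneven lighting. Reading along the chart's x-axis, the Model X bar reaches 90ms.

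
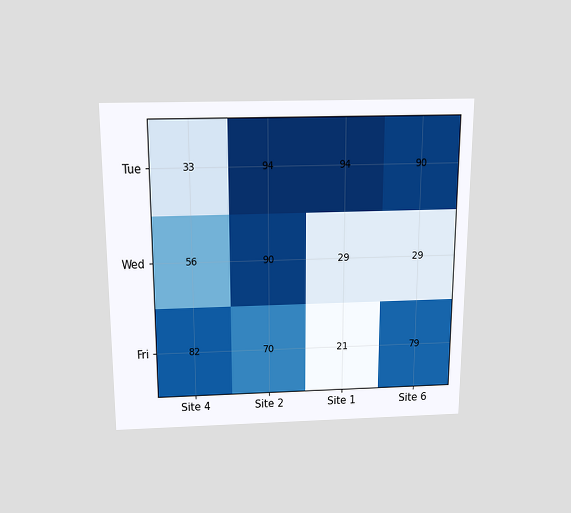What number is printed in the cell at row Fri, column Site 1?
21

The chart is viewed slightly from above. The (Fri, Site 1) cell reads 21.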